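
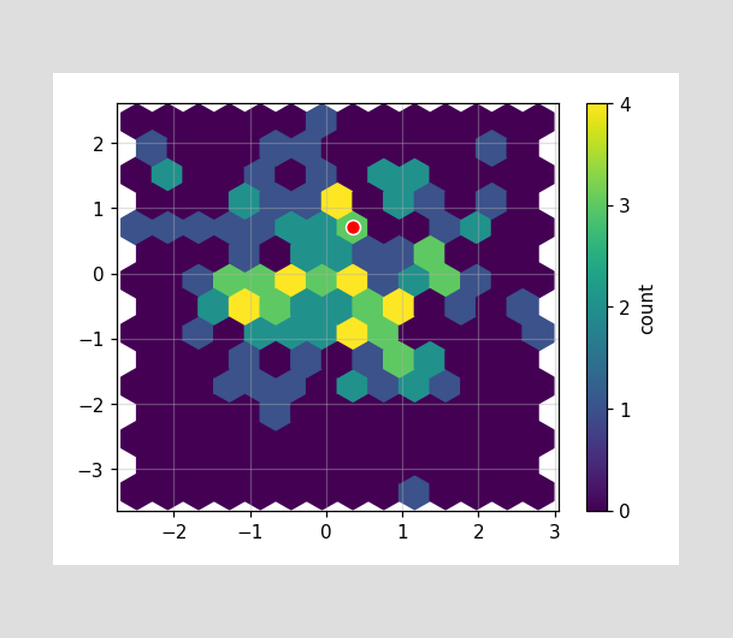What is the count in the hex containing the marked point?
The marked hex reads 3 on the colorbar.

3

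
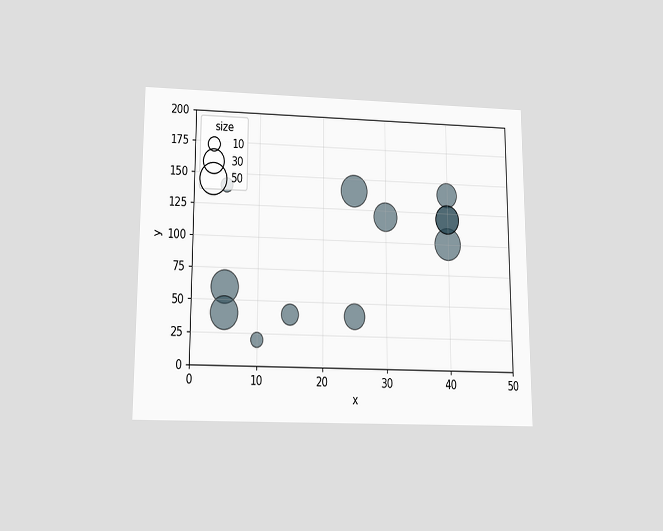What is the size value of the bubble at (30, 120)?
The chart is viewed slightly from below. Matching the bubble at (30, 120) against the size legend gives 40.

40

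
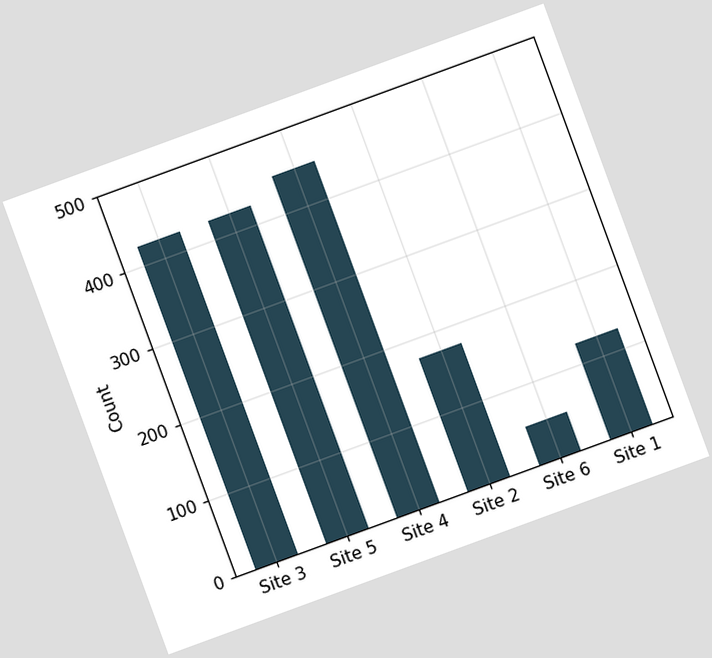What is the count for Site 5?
425

The chart is tilted about 20° counter-clockwise. Reading along the chart's y-axis, the Site 5 bar reaches 425.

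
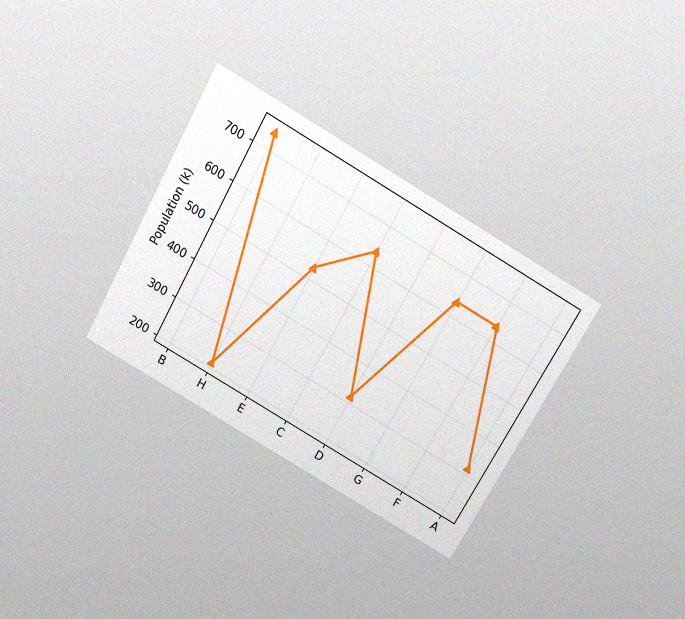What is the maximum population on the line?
The chart is tilted about 29° clockwise and viewed slightly from above, with some photo noise. The highest point is at B, and reading across to the y-axis gives 742k.

742k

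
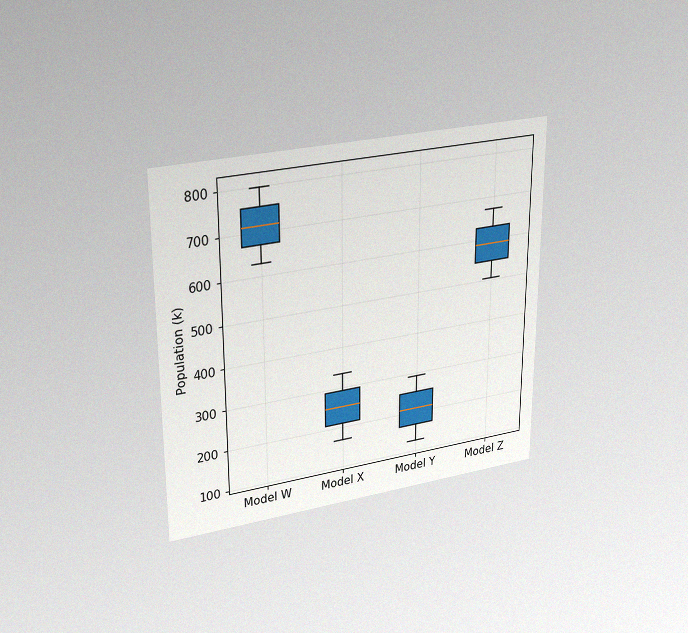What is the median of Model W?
714k

The chart is viewed at a slight angle, with some photo noise. The median line in the Model W box sits at 714k.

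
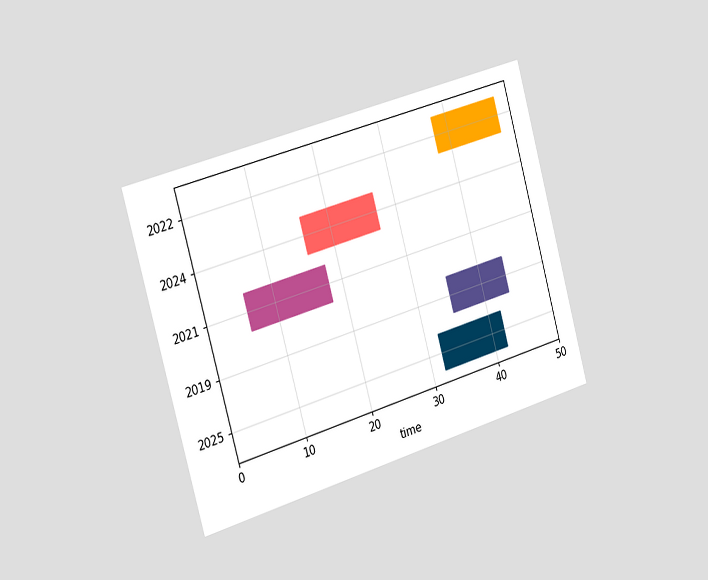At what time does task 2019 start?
The chart is tilted about 16° counter-clockwise and viewed slightly from the left. The 2019 bar begins at t=35.

35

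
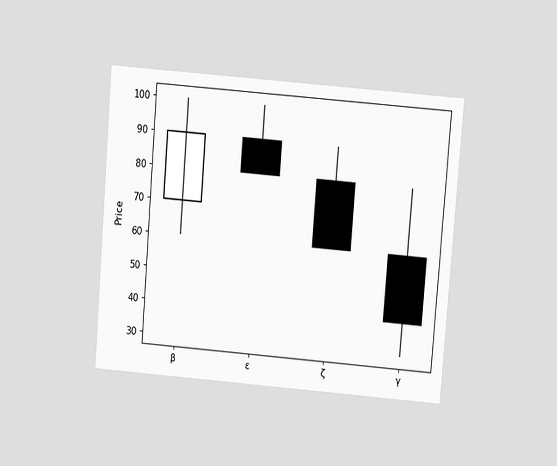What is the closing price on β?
The chart is tilted about 5° clockwise and viewed slightly from above. The β candle closes at 90.

90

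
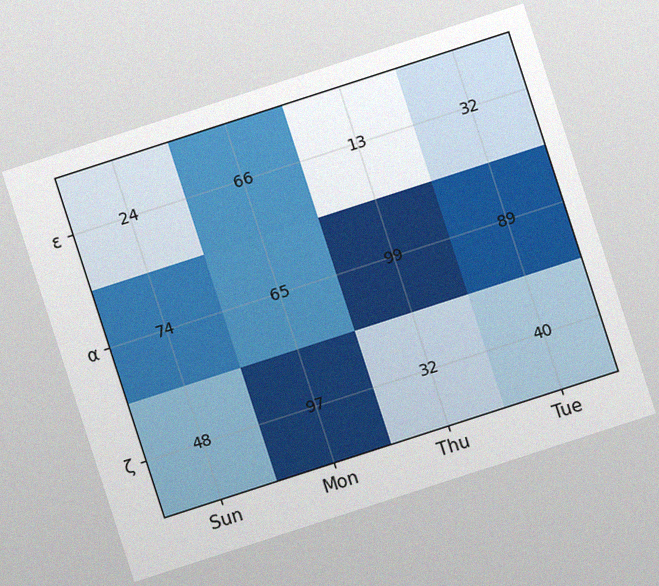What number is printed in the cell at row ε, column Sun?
The chart is tilted about 18° counter-clockwise, with some photo noise. The (ε, Sun) cell reads 24.

24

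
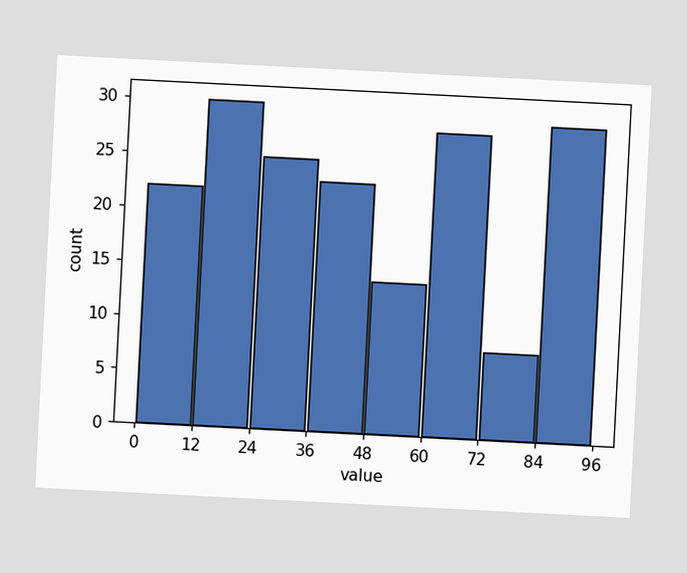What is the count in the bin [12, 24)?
The chart is tilted about 3° clockwise. The [12, 24) bin has height 30.

30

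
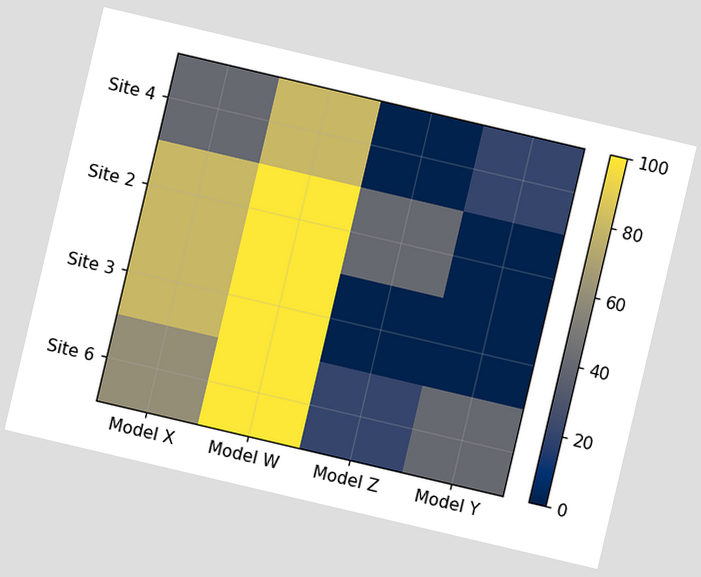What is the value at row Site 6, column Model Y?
40

The chart is tilted about 13° clockwise. Matching cell (Site 6, Model Y) against the colorbar gives 40.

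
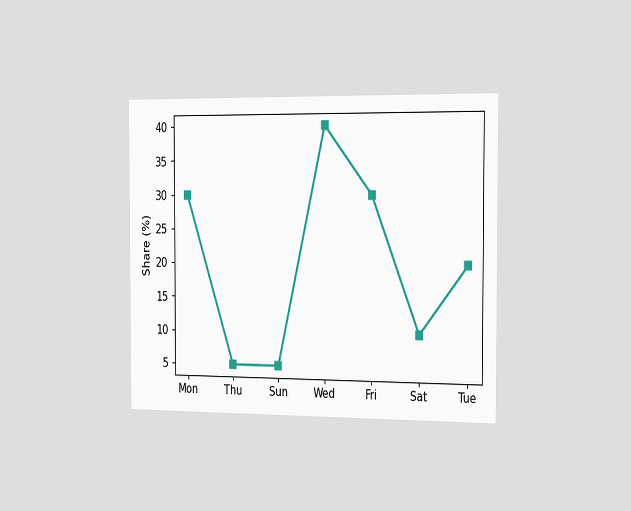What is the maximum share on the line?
The chart is viewed slightly from the right. The highest point is at Wed, and reading across to the y-axis gives 40%.

40%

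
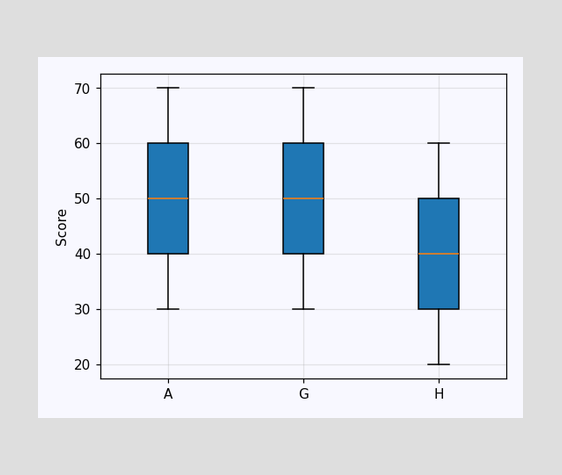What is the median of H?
40

The median line in the H box sits at 40.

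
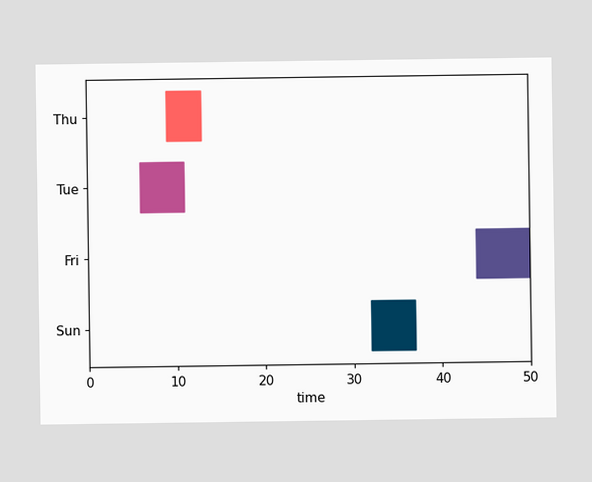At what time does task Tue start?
6

The Tue bar begins at t=6.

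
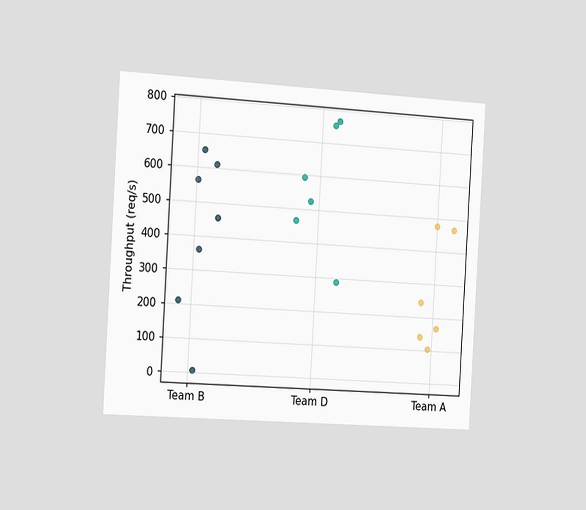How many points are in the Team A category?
The chart is tilted about 3° clockwise and viewed slightly from the left. Counting the markers in the Team A column gives 6.

6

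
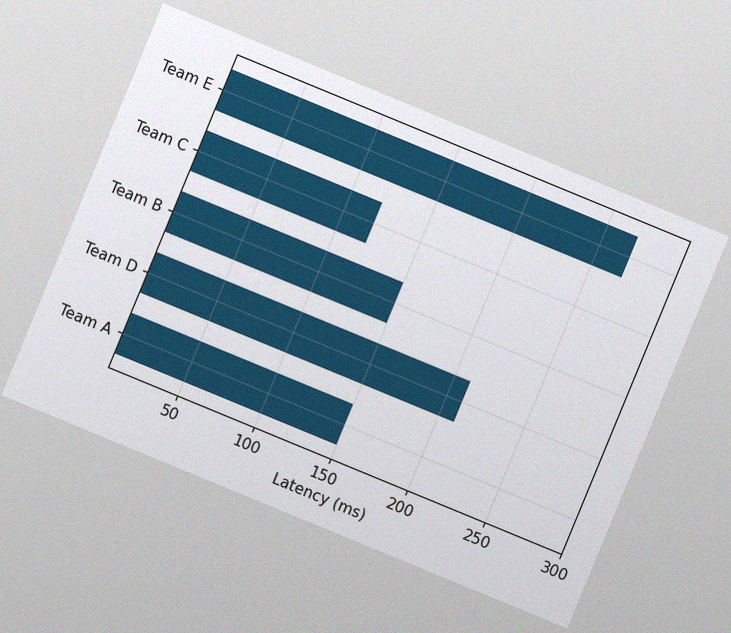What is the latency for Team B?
The chart is tilted about 22° clockwise, with some photo noise. Reading along the chart's x-axis, the Team B bar reaches 150ms.

150ms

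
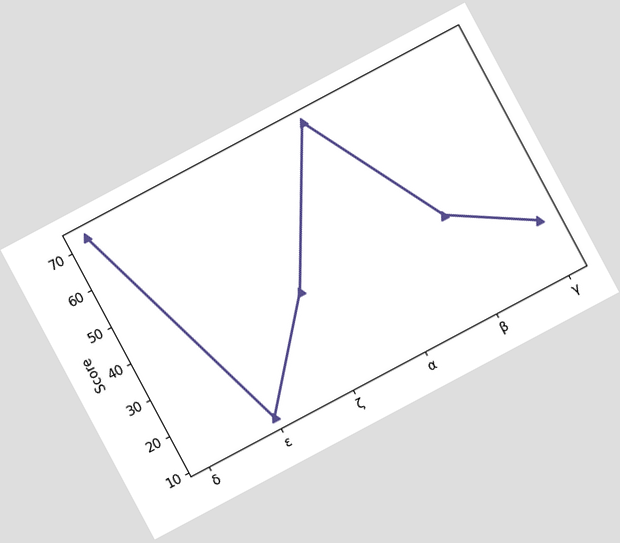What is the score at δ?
The chart is tilted about 28° counter-clockwise. At δ, the line is at 72.

72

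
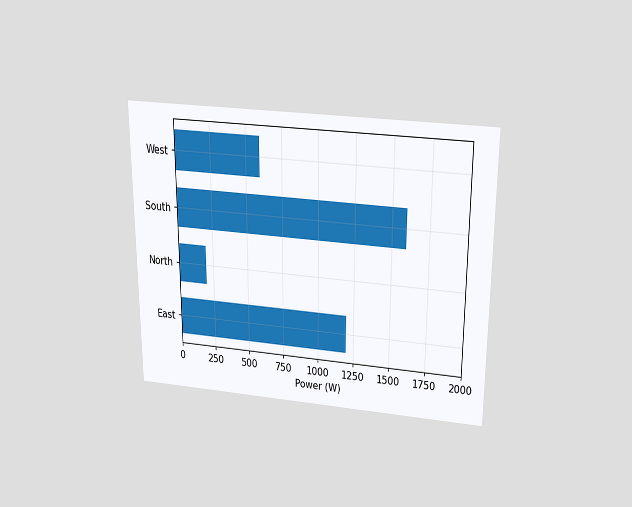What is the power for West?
600W

The chart is viewed slightly from above. Reading along the chart's x-axis, the West bar reaches 600W.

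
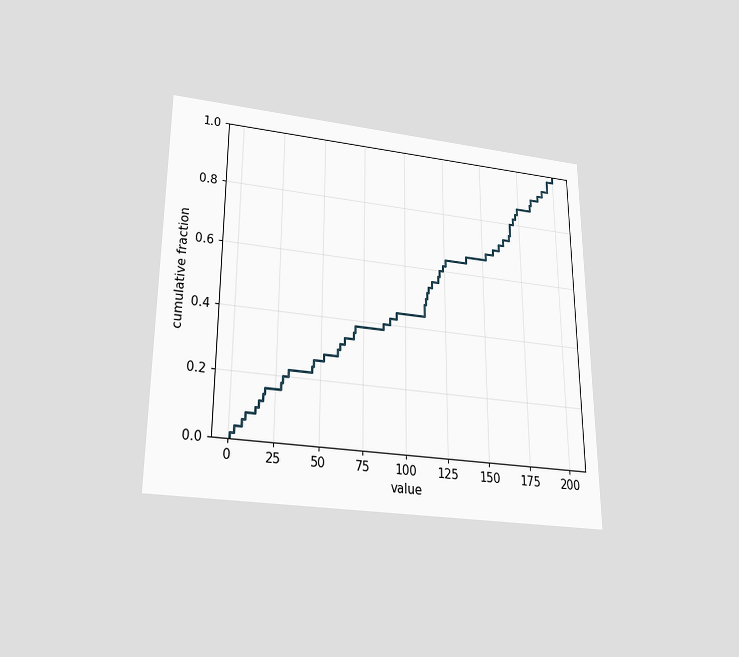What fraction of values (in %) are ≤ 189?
The chart is viewed slightly from below. At x=189 the ECDF step is at 92%.

92%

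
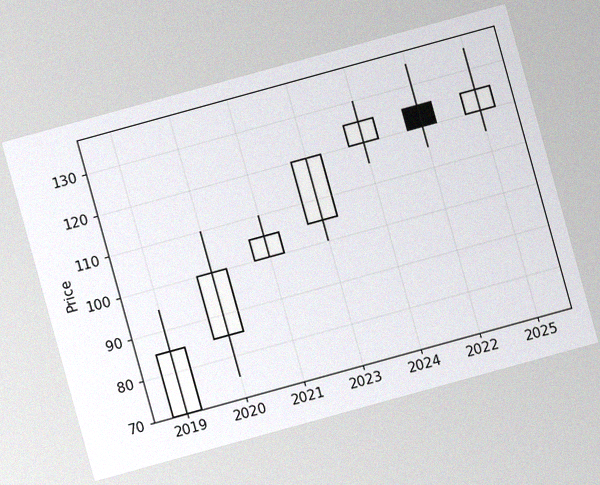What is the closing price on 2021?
105

The chart is tilted about 15° counter-clockwise, with some photo noise. The 2021 candle closes at 105.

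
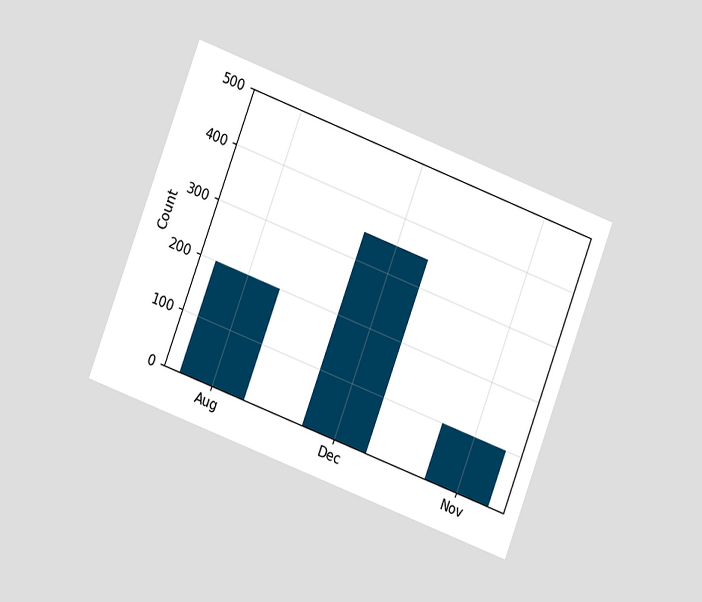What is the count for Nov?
The chart is tilted about 21° clockwise and viewed at a slight angle. Reading along the chart's y-axis, the Nov bar reaches 100.

100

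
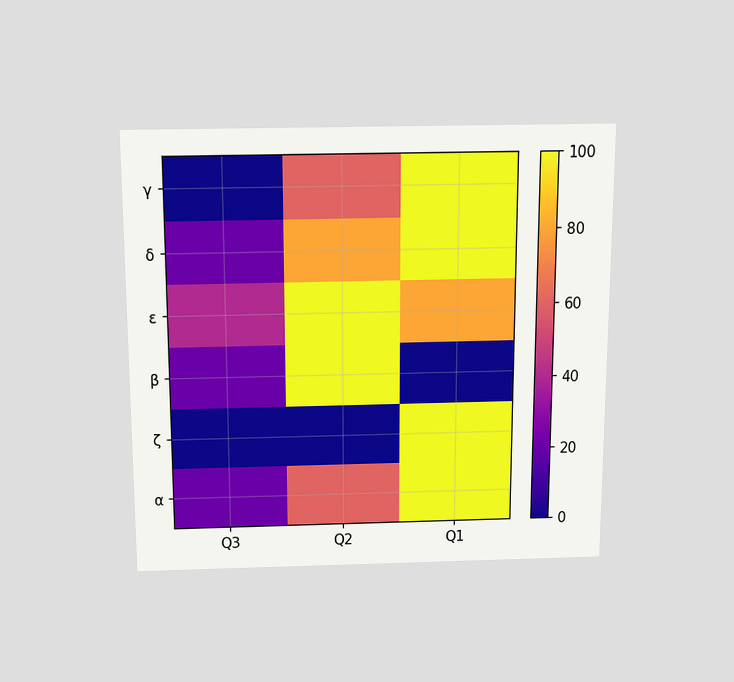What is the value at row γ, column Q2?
The chart is viewed slightly from above. Matching cell (γ, Q2) against the colorbar gives 60.

60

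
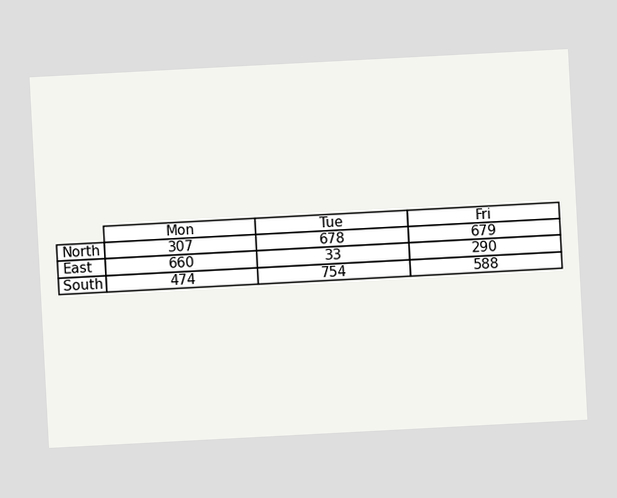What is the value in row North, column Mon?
307

The chart is tilted about 3° counter-clockwise. The (North, Mon) cell reads 307.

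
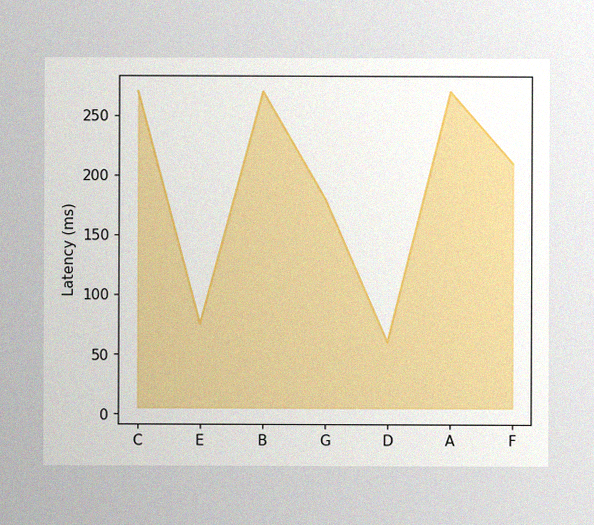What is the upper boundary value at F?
The image has some photo noise and uneven lighting. At F the upper boundary is at 210ms.

210ms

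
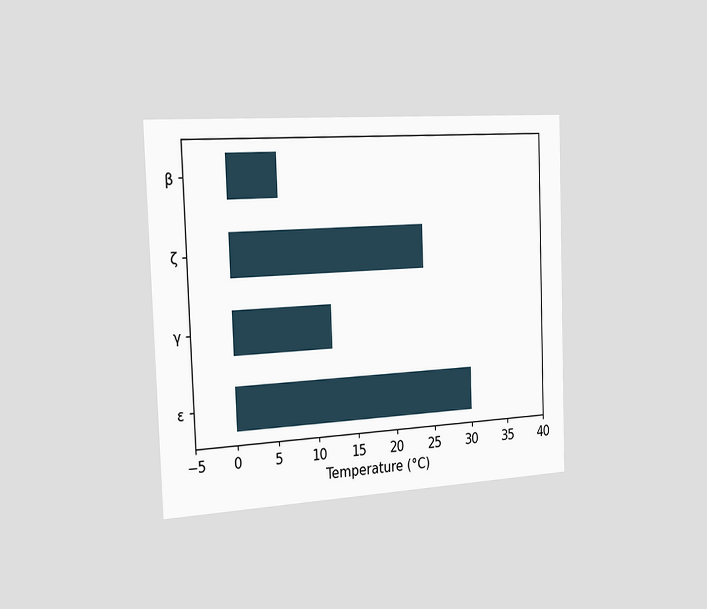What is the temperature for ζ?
The chart is tilted about 2° counter-clockwise and viewed slightly from the left. Reading along the chart's x-axis, the ζ bar reaches 24°C.

24°C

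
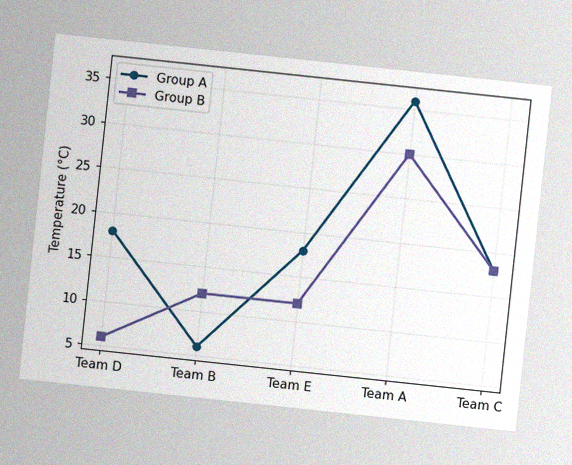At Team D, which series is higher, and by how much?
The chart is tilted about 6° clockwise, with some photo noise. At Team D, Group A sits above the other line by 12°C.

Group A, by 12°C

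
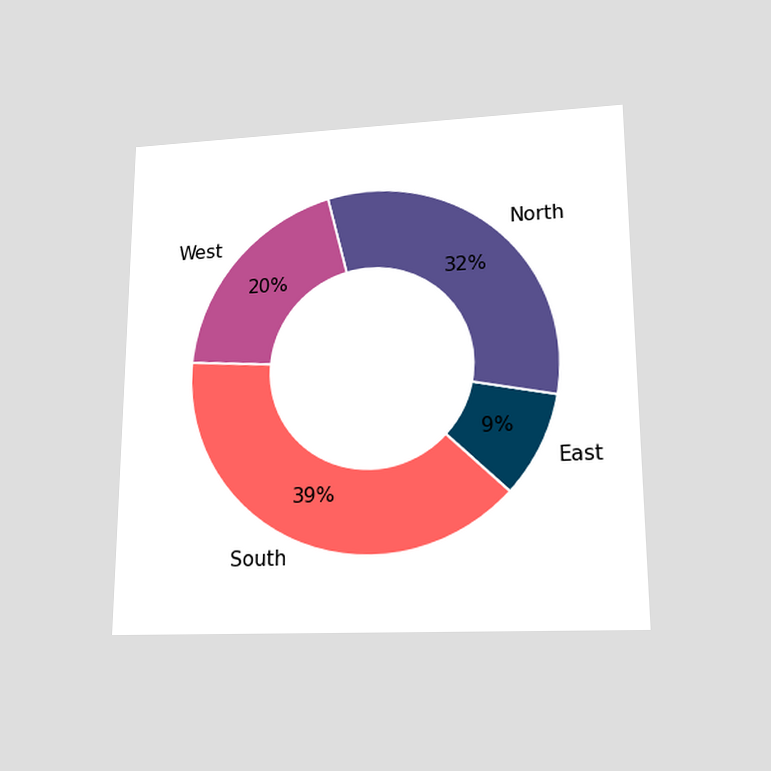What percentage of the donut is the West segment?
The chart is viewed slightly from below. The West segment takes up 20% of the ring.

20%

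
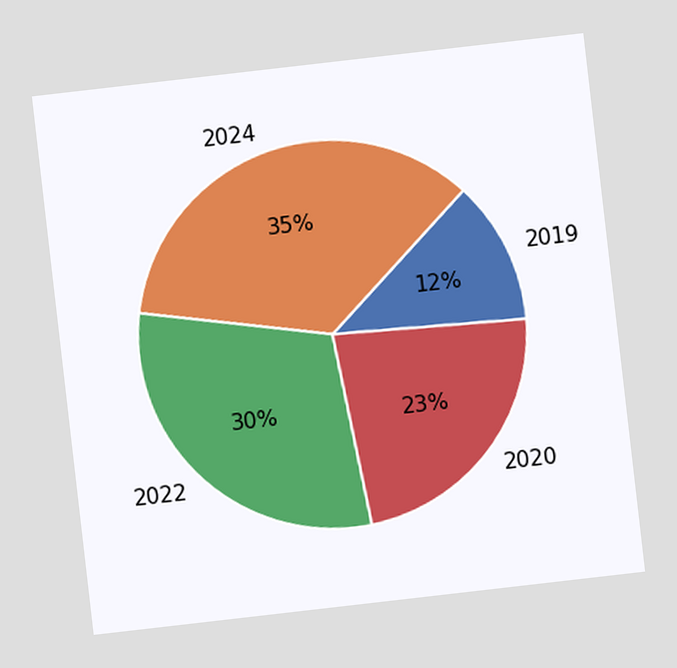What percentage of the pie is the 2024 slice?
The chart is tilted about 7° counter-clockwise. The 2024 slice takes up 35% of the pie.

35%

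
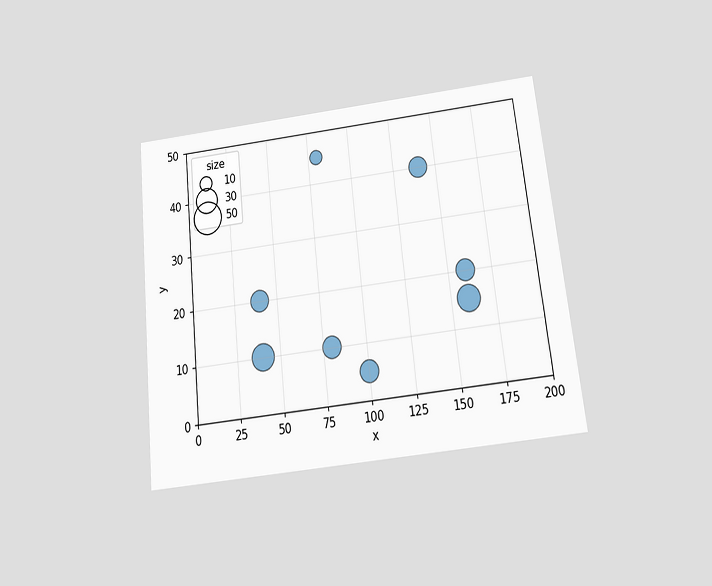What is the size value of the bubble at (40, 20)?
The chart is tilted about 6° counter-clockwise and viewed slightly from below. Matching the bubble at (40, 20) against the size legend gives 20.

20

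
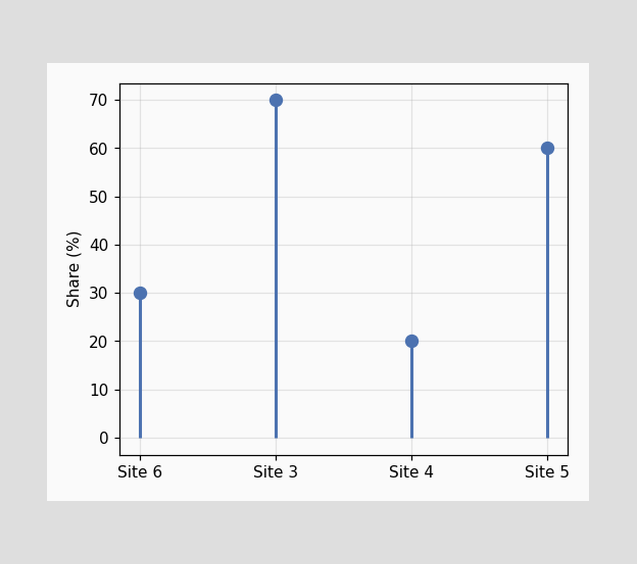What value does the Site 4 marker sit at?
The Site 4 marker sits at 20%.

20%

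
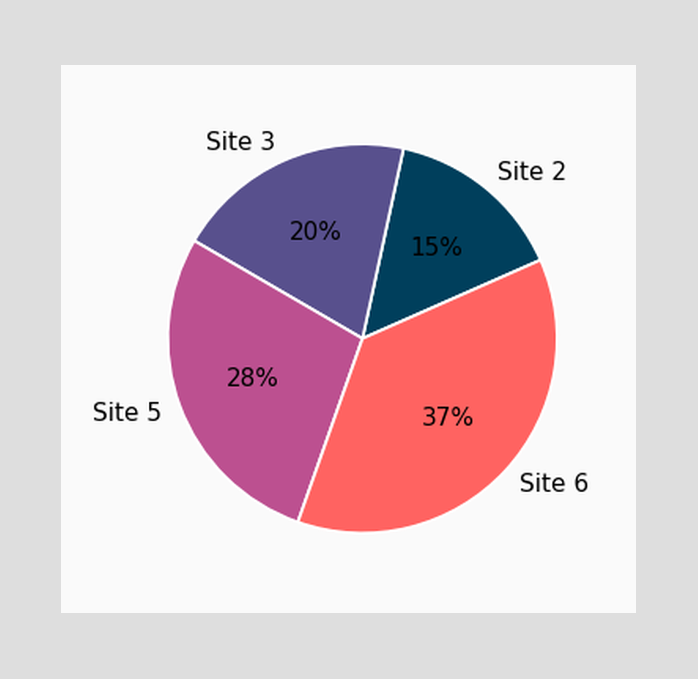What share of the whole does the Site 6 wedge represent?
The Site 6 slice takes up 37% of the pie.

37%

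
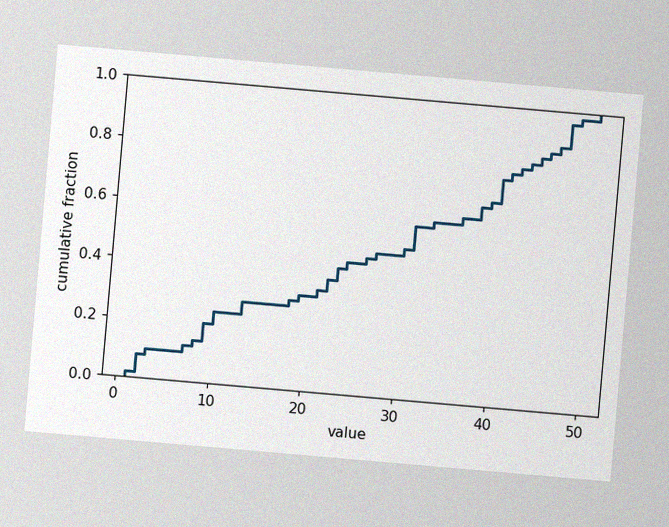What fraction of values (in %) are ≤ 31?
The chart is tilted about 5° clockwise, with some photo noise. At x=31 the ECDF step is at 58%.

58%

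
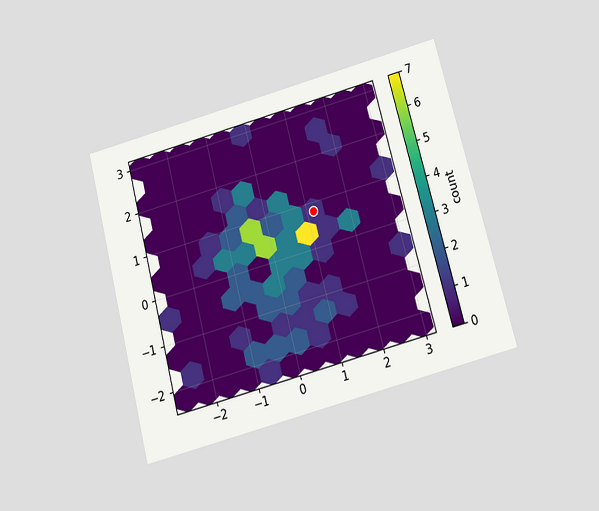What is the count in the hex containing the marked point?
1

The chart is tilted about 15° counter-clockwise and viewed slightly from below. The marked hex reads 1 on the colorbar.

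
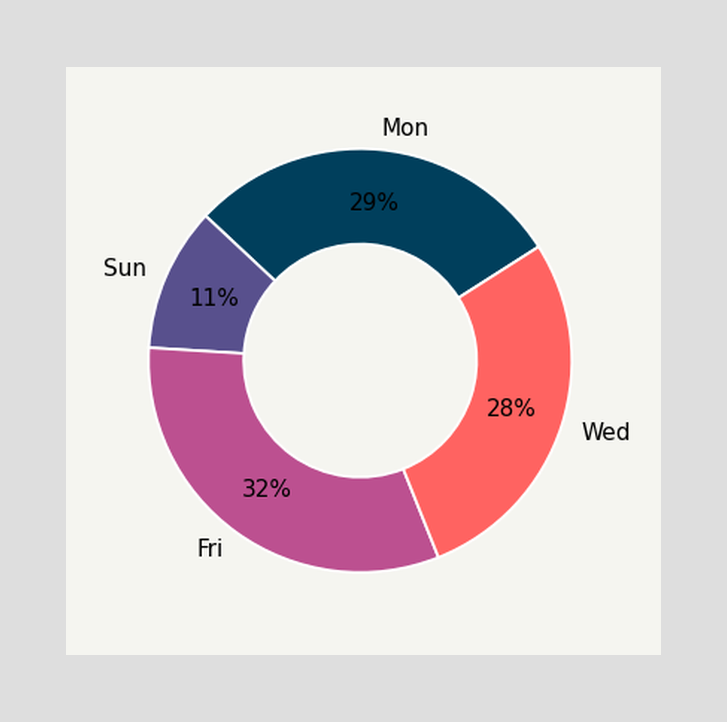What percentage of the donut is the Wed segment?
28%

The Wed segment takes up 28% of the ring.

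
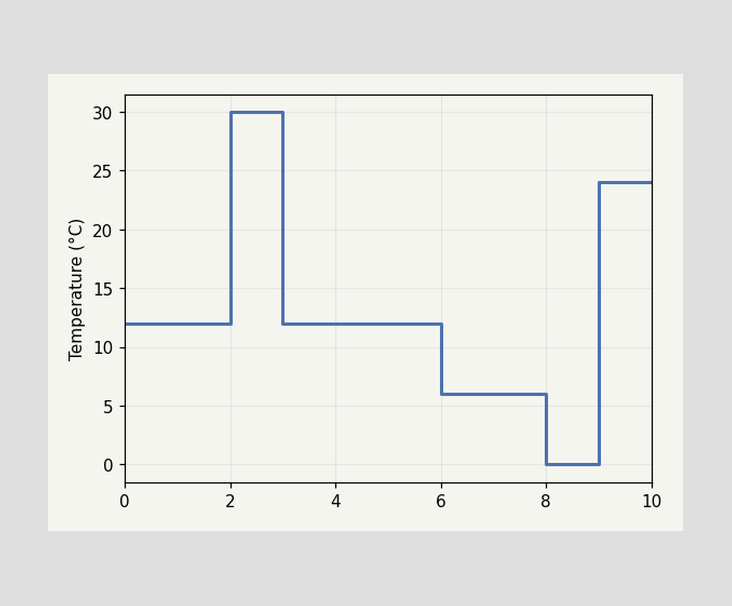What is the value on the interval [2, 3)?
30°C

On [2, 3) the step sits at 30°C.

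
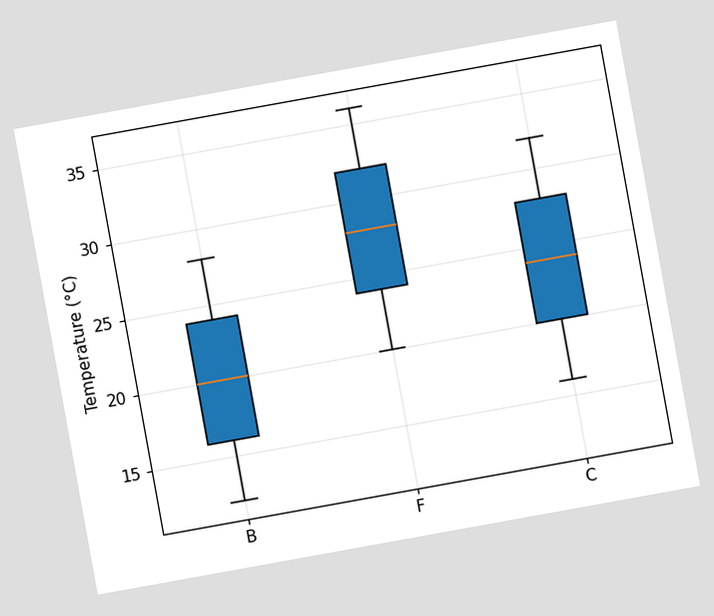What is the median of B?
20°C

The chart is tilted about 10° counter-clockwise. The median line in the B box sits at 20°C.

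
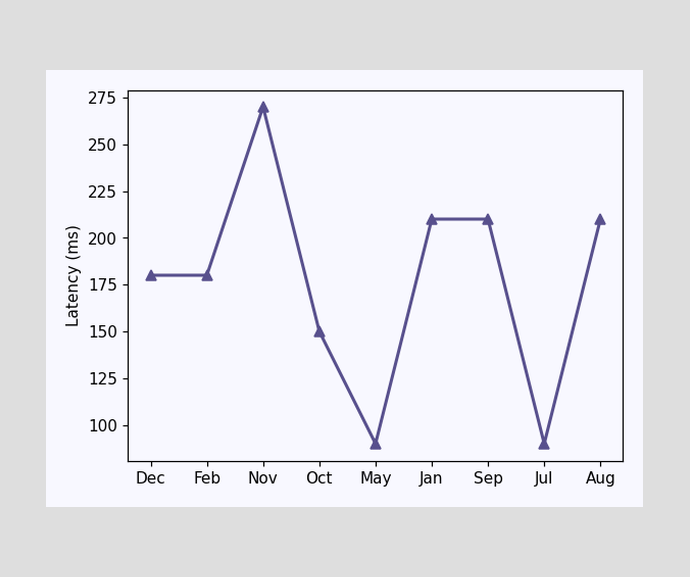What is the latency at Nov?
270ms

At Nov, the line is at 270ms.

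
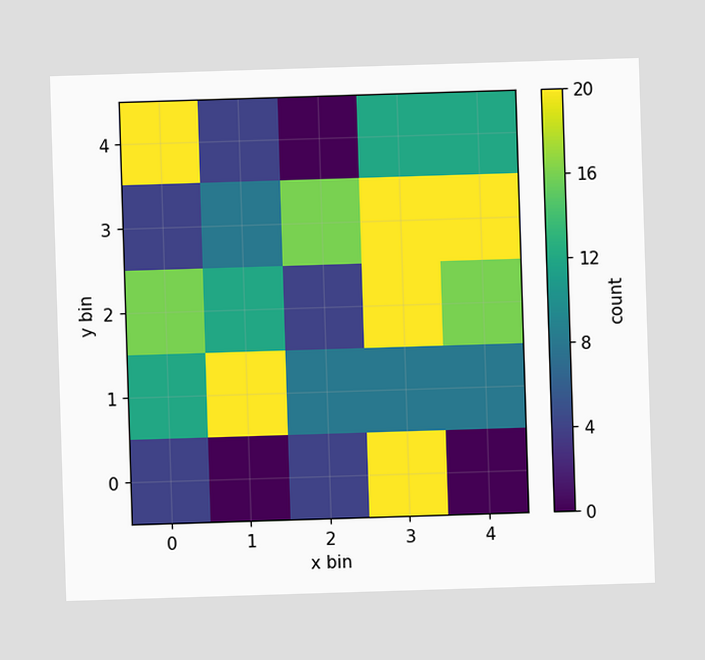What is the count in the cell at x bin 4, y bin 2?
Matching the cell (4, 2) against the colorbar gives 16.

16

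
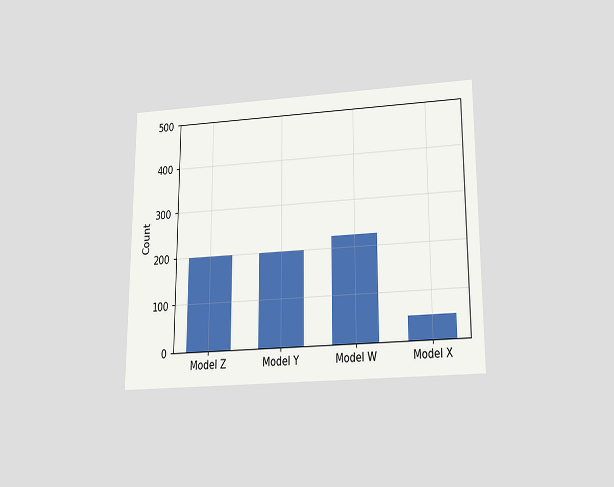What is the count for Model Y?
The chart is viewed slightly from below. Reading along the chart's y-axis, the Model Y bar reaches 200.

200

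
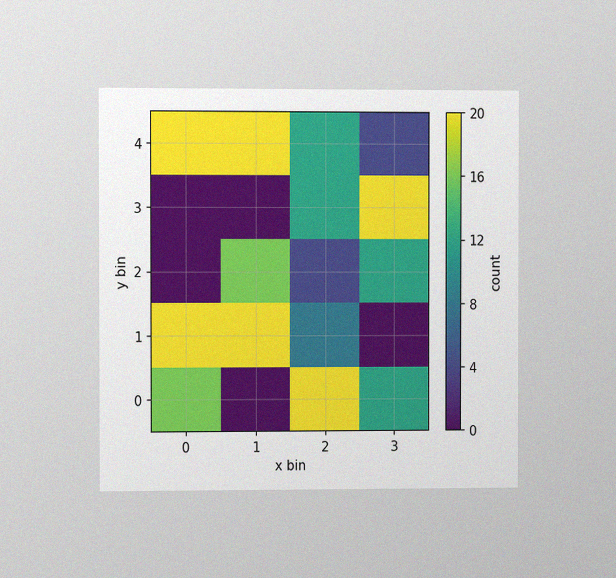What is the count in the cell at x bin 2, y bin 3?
The chart is viewed slightly from the left, with some photo noise. Matching the cell (2, 3) against the colorbar gives 12.

12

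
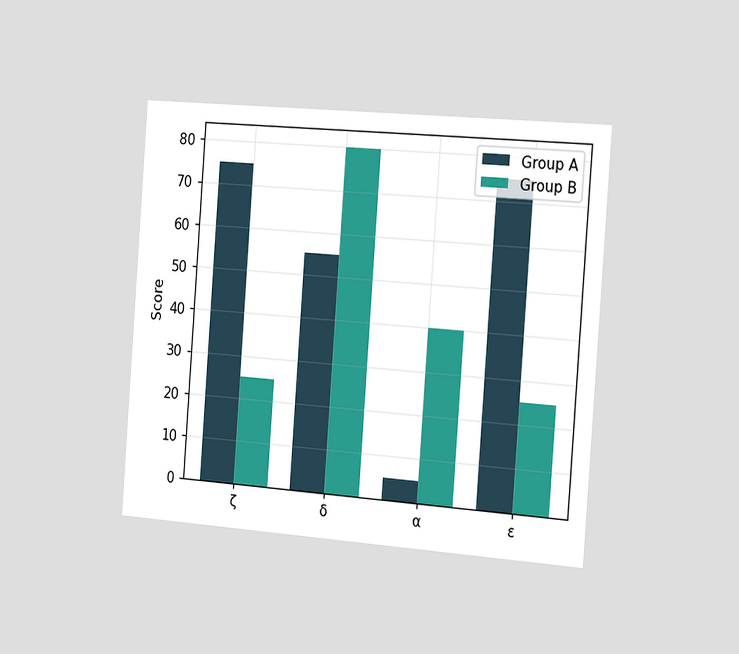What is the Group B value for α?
40

The chart is tilted about 4° clockwise and viewed slightly from the right. The Group B bar at α reaches 40 on the y-axis.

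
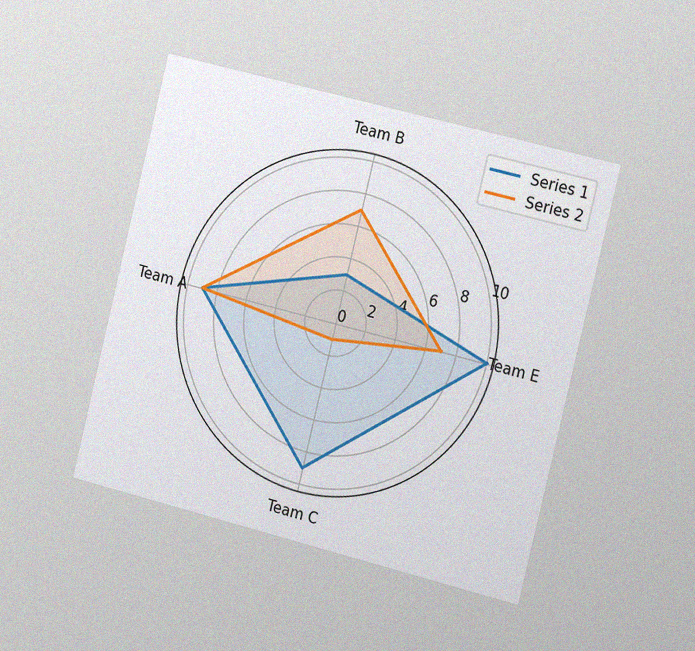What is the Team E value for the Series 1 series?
10

The chart is tilted about 14° clockwise and viewed slightly from the right, with some photo noise. On the Team E axis, Series 1 reaches 10.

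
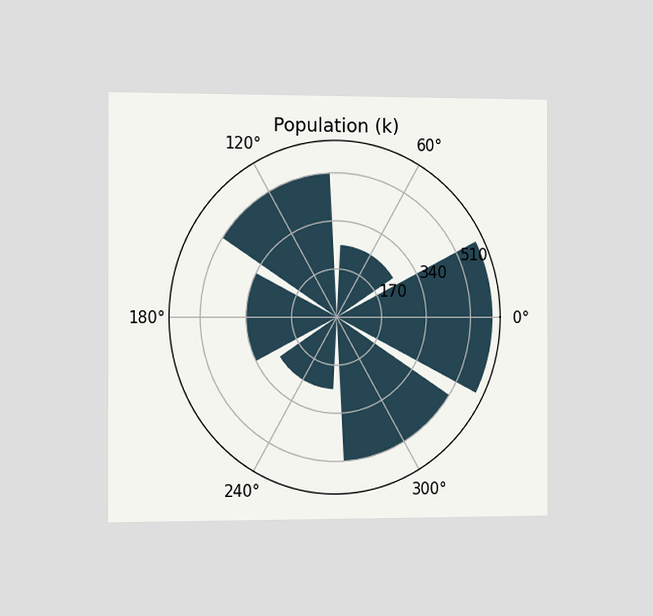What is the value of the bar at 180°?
The chart is viewed slightly from the left. The bar at 180° reaches 340k on the radial axis.

340k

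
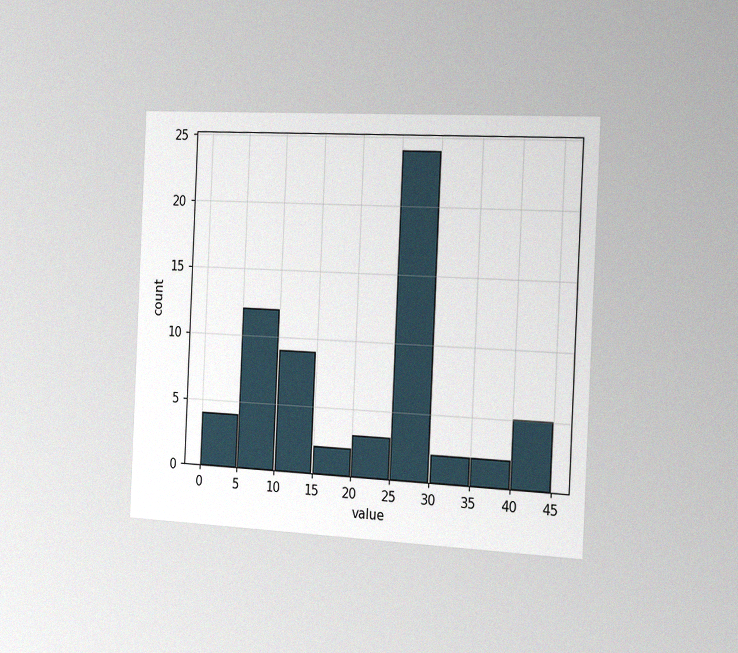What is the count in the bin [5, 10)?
12

The chart is tilted about 3° clockwise and viewed slightly from the right, with some photo noise. The [5, 10) bin has height 12.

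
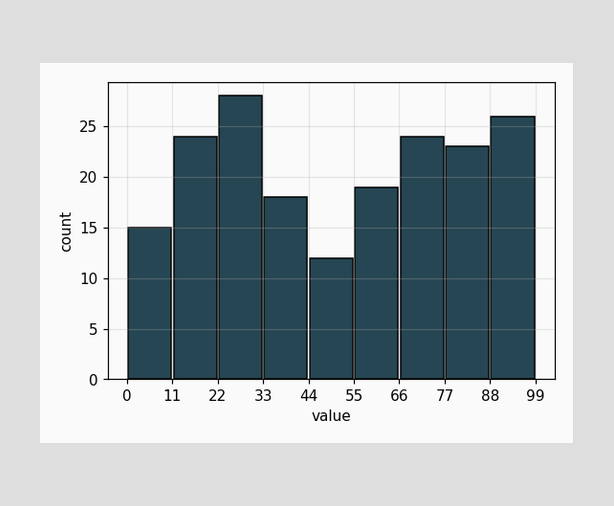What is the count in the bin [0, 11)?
15

The [0, 11) bin has height 15.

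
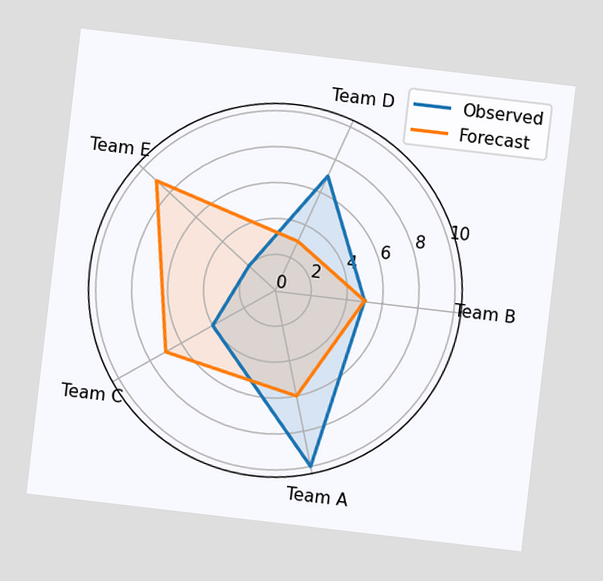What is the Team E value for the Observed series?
2

The chart is tilted about 7° clockwise. On the Team E axis, Observed reaches 2.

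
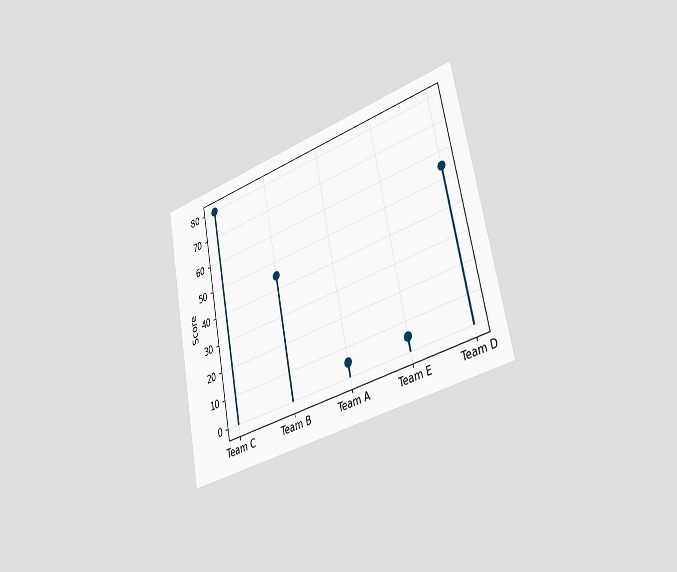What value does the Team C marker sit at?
80

The chart is tilted about 11° counter-clockwise and viewed slightly from the right. The Team C marker sits at 80.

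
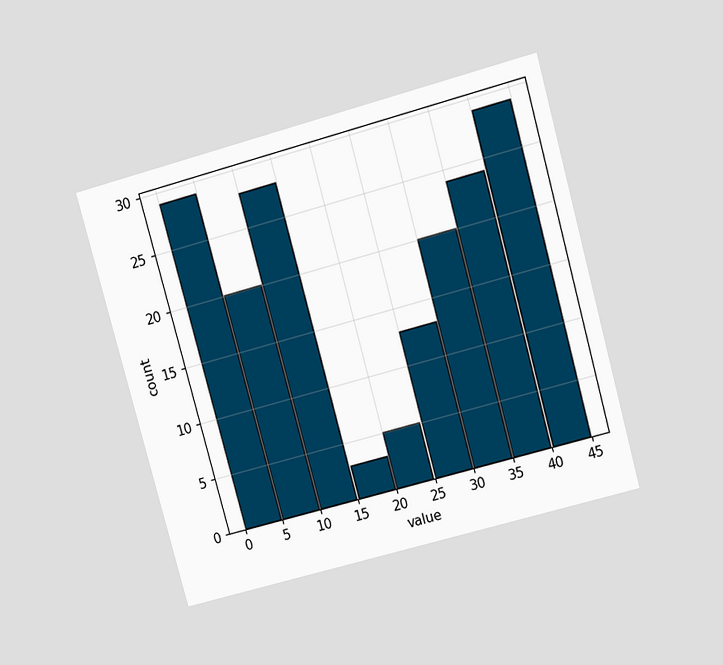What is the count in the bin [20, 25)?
The chart is tilted about 15° counter-clockwise and viewed slightly from above. The [20, 25) bin has height 5.

5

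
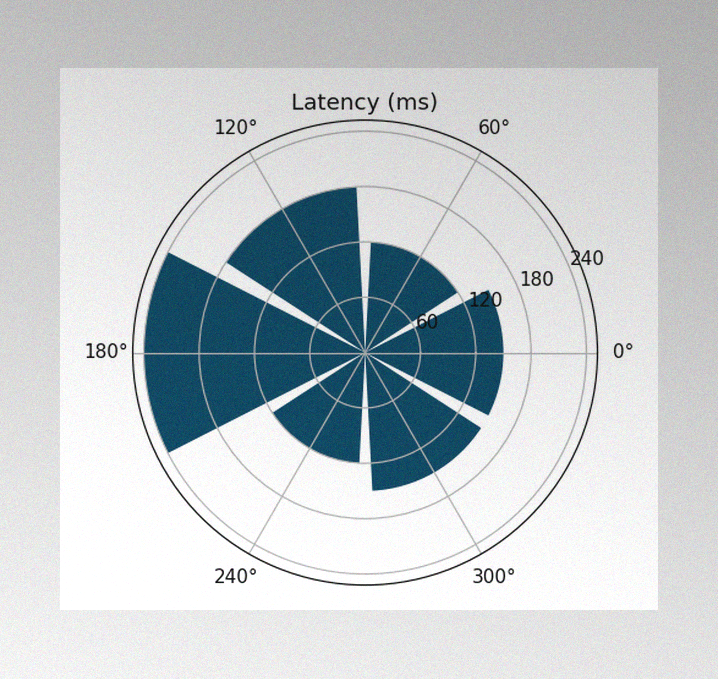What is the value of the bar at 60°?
The image has some photo noise and uneven lighting. The bar at 60° reaches 120ms on the radial axis.

120ms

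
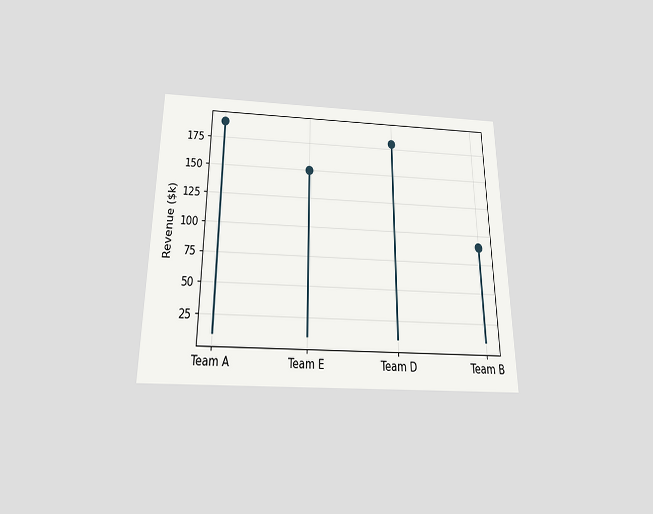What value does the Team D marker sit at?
The chart is viewed slightly from below. The Team D marker sits at $180k.

$180k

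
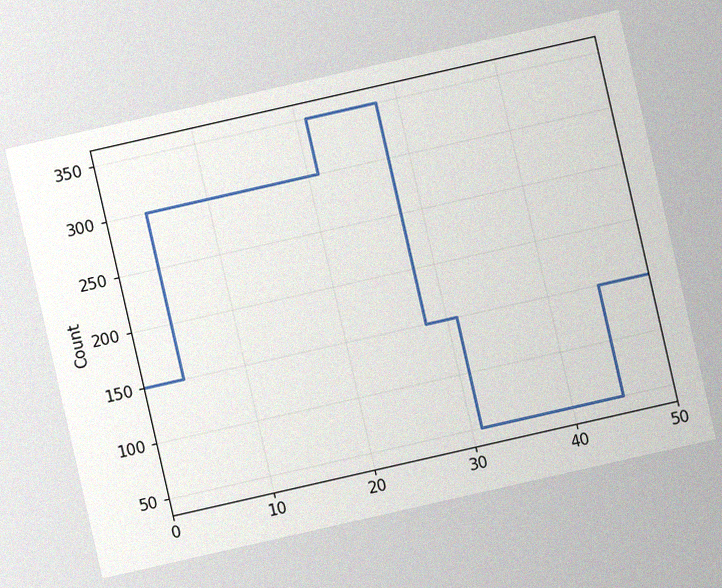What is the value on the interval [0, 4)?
The chart is tilted about 13° counter-clockwise, with some photo noise. On [0, 4) the step sits at 150.

150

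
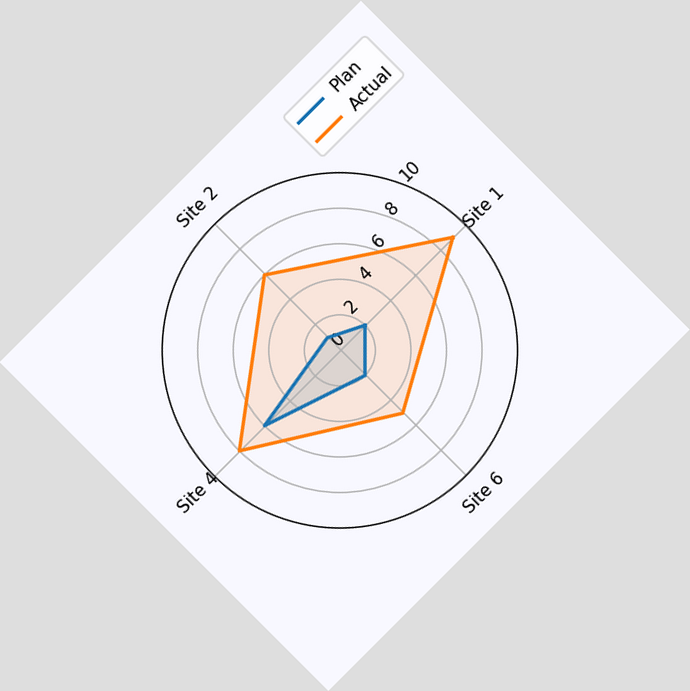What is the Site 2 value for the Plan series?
The chart is tilted about 45° counter-clockwise. On the Site 2 axis, Plan reaches 1.

1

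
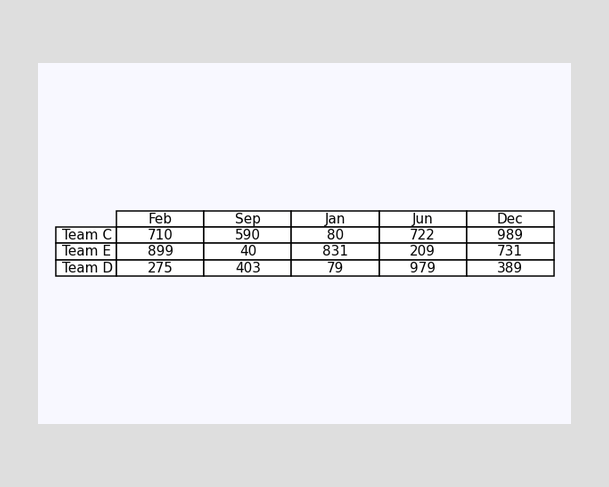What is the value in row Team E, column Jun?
209

The (Team E, Jun) cell reads 209.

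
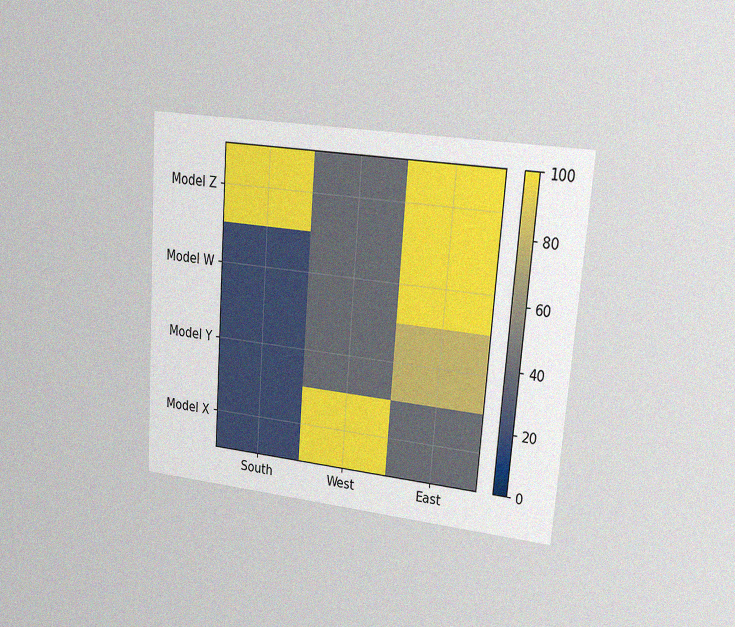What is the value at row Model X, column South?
20

The chart is tilted about 4° clockwise and viewed at a slight angle, with some photo noise. Matching cell (Model X, South) against the colorbar gives 20.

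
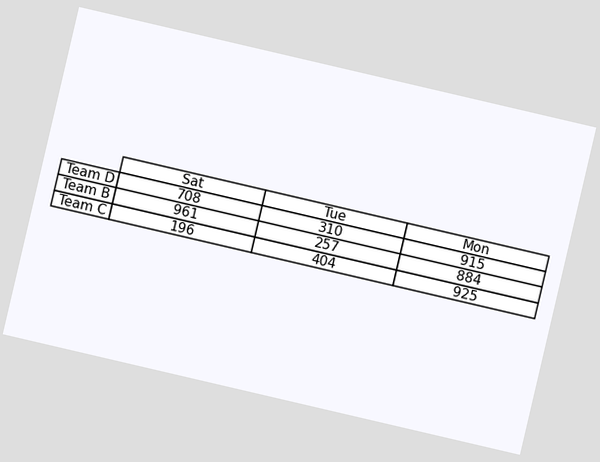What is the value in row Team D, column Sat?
The chart is tilted about 13° clockwise. The (Team D, Sat) cell reads 708.

708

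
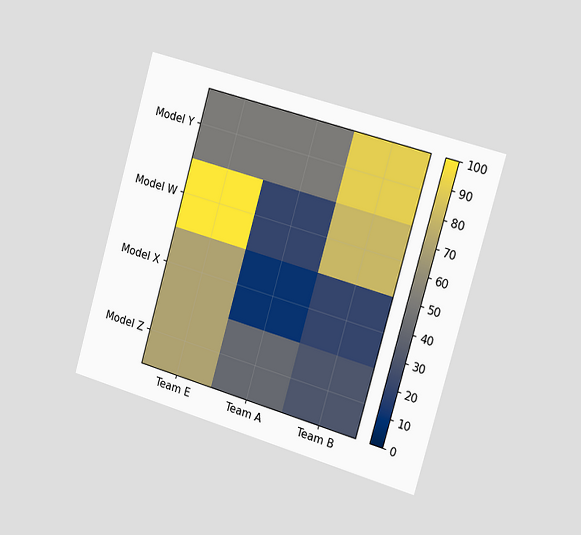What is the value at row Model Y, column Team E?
50

The chart is tilted about 16° clockwise and viewed slightly from the right. Matching cell (Model Y, Team E) against the colorbar gives 50.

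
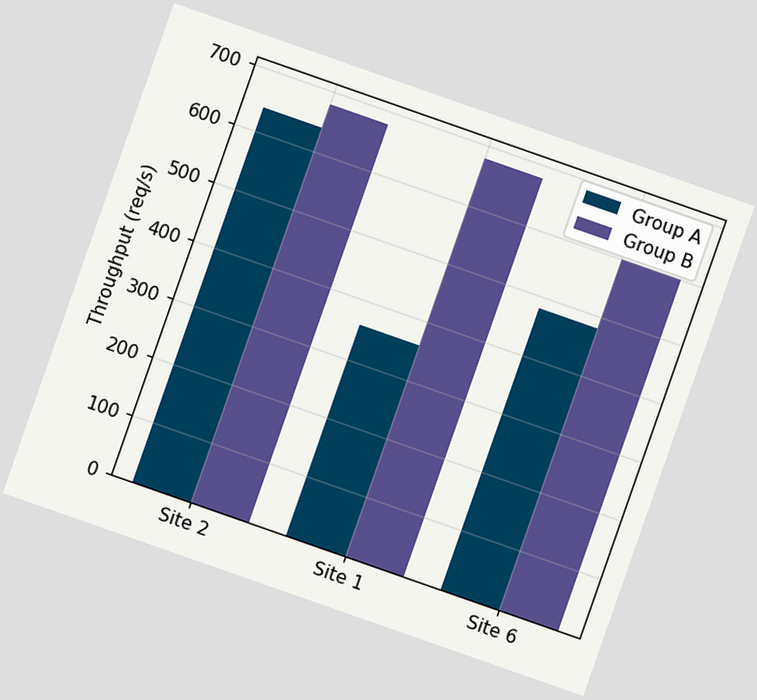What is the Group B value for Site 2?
The chart is tilted about 19° clockwise. The Group B bar at Site 2 reaches 680req/s on the y-axis.

680req/s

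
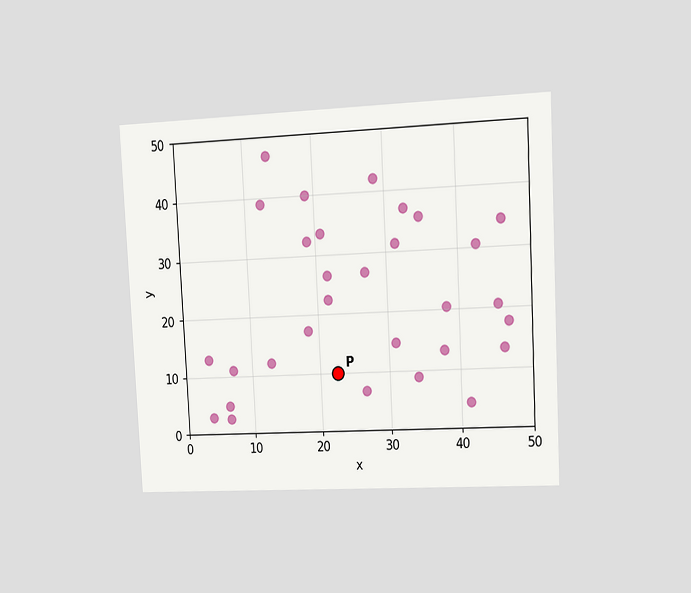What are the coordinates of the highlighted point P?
The chart is tilted about 3° counter-clockwise and viewed at a slight angle. Following the gridlines from P to each axis, P sits at (22.5, 10).

(22.5, 10)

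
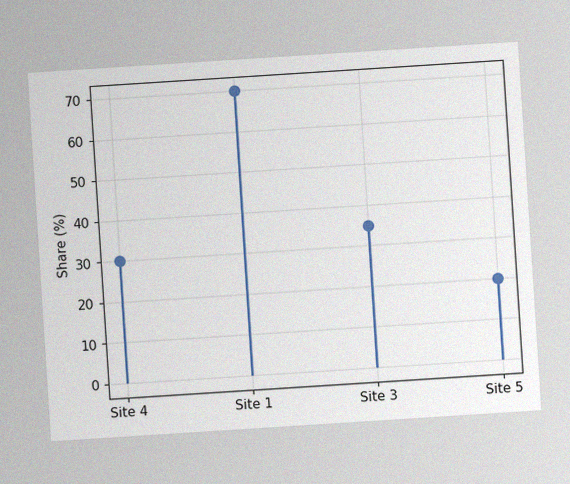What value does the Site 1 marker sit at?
The chart is tilted about 4° counter-clockwise, with some photo noise. The Site 1 marker sits at 70%.

70%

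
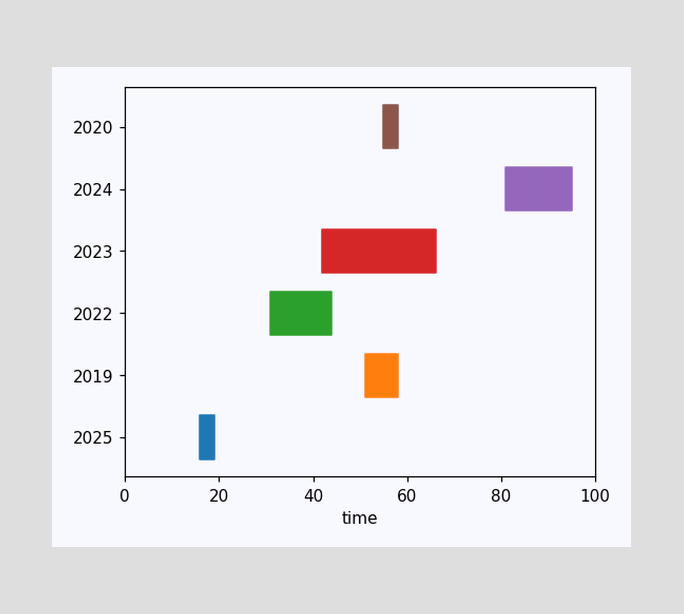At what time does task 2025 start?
The 2025 bar begins at t=16.

16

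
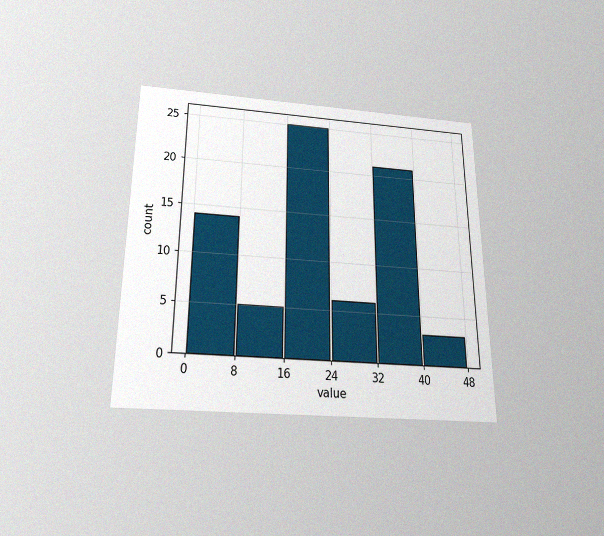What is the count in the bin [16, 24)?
The chart is viewed slightly from below, with some photo noise. The [16, 24) bin has height 25.

25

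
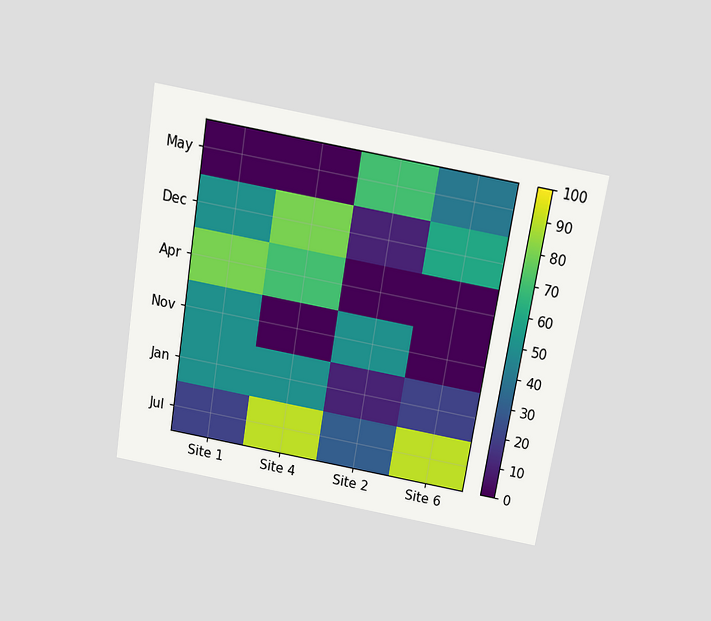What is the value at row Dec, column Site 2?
The chart is tilted about 9° clockwise and viewed slightly from above. Matching cell (Dec, Site 2) against the colorbar gives 10.

10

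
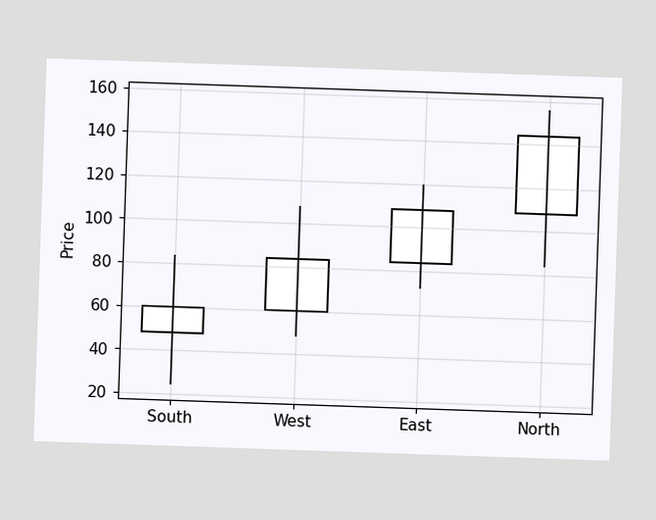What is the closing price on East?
The East candle closes at 108.

108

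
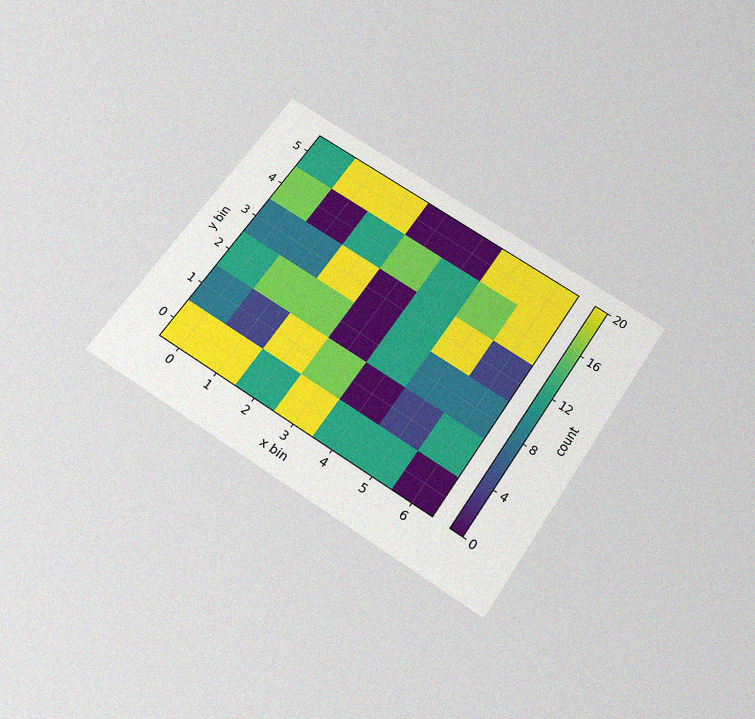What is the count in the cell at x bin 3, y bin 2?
The chart is tilted about 33° clockwise and viewed slightly from below, with some photo noise. Matching the cell (3, 2) against the colorbar gives 0.

0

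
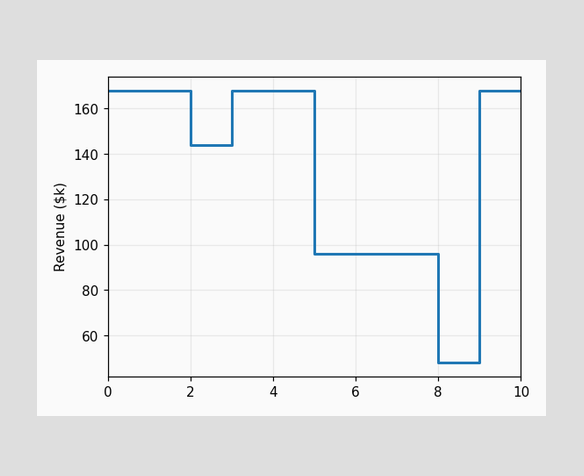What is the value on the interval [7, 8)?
$96k

On [7, 8) the step sits at $96k.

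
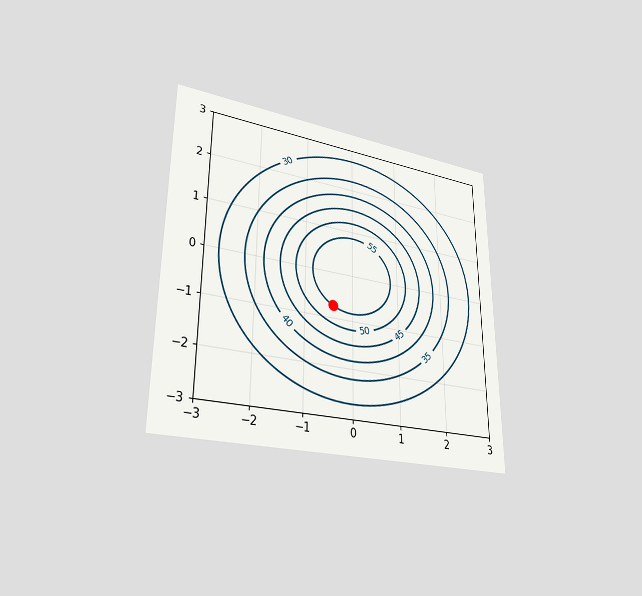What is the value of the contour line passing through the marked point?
55

The chart is viewed at a slight angle. The marked point sits on the contour labelled 55.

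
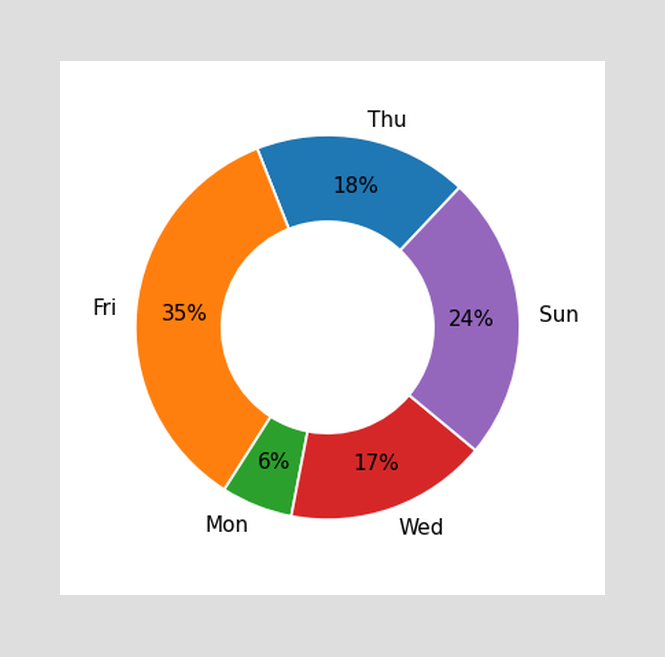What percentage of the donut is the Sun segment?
The Sun segment takes up 24% of the ring.

24%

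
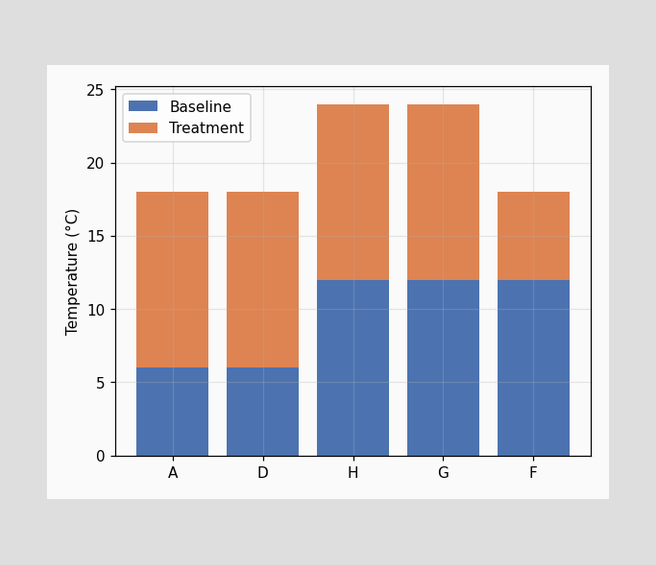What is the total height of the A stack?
18°C

The A stack's top reaches 18°C on the y-axis.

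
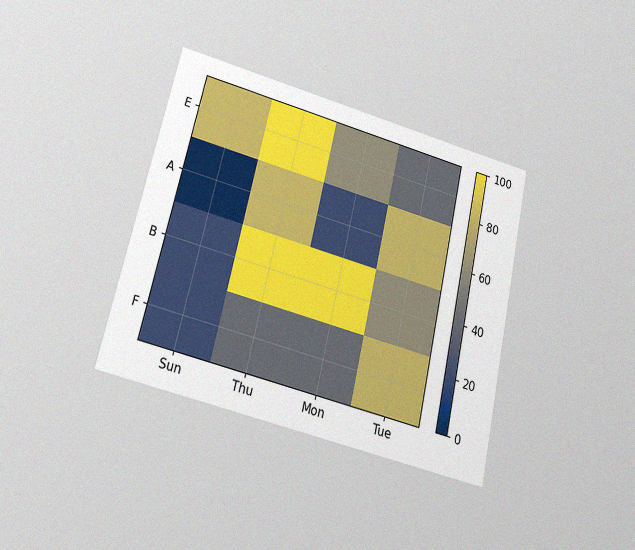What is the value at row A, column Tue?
80

The chart is tilted about 13° clockwise and viewed slightly from below, with some photo noise. Matching cell (A, Tue) against the colorbar gives 80.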